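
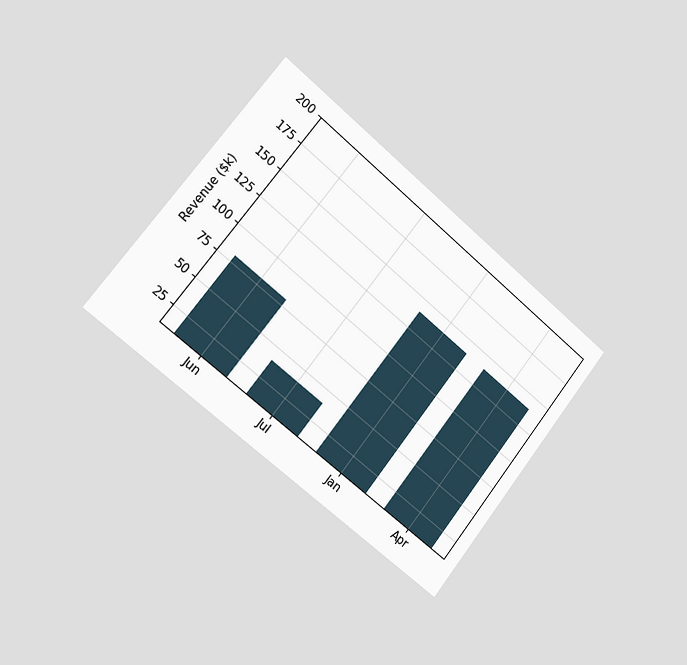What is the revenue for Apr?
$140k

The chart is tilted about 39° clockwise and viewed slightly from the left. Reading along the chart's y-axis, the Apr bar reaches $140k.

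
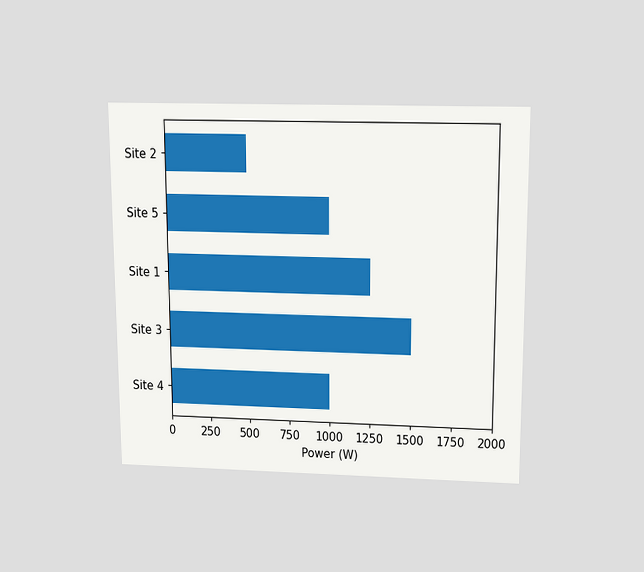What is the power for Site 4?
1000W

The chart is viewed slightly from above. Reading along the chart's x-axis, the Site 4 bar reaches 1000W.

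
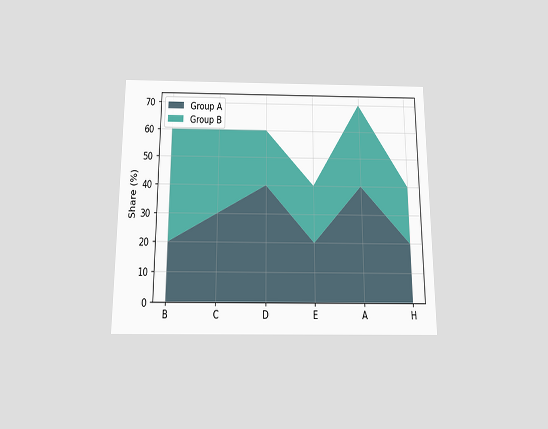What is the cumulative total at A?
70%

The chart is viewed slightly from below. The stacked total at A reaches 70%.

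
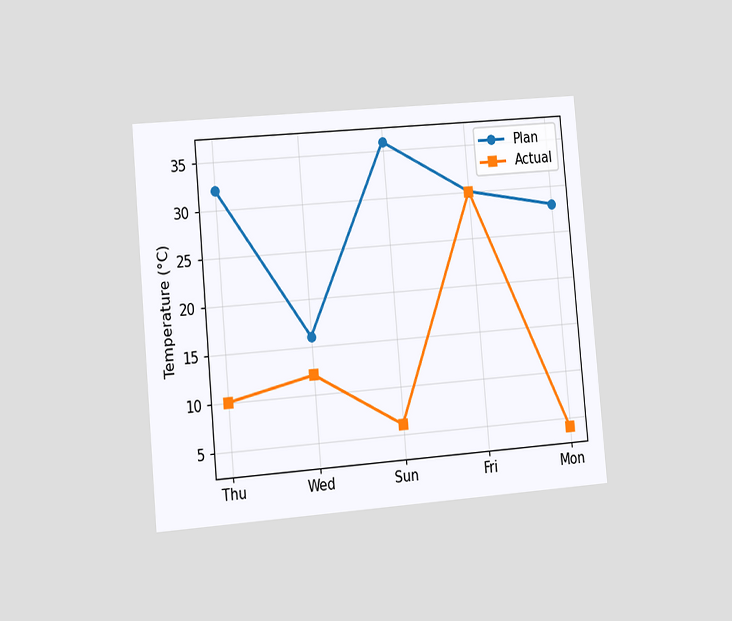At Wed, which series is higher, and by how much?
The chart is tilted about 5° counter-clockwise and viewed slightly from the left. At Wed, Plan sits above the other line by 4°C.

Plan, by 4°C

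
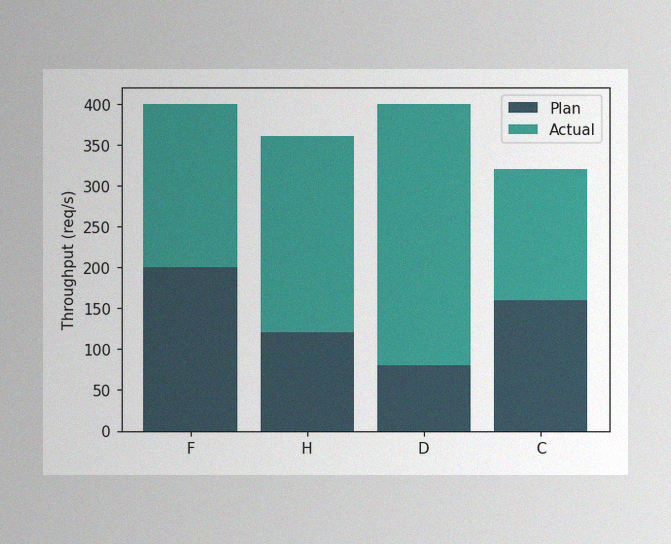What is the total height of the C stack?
320req/s

The image has some photo noise and uneven lighting. The C stack's top reaches 320req/s on the y-axis.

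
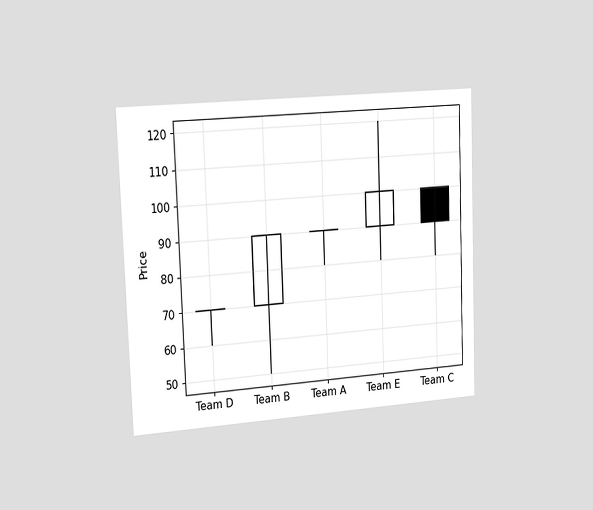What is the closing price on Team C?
The chart is tilted about 2° counter-clockwise and viewed slightly from the left. The Team C candle closes at 90.

90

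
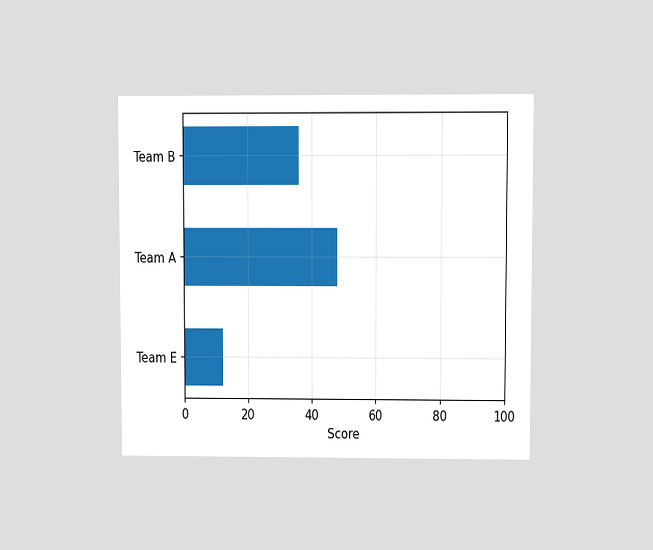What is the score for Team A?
The chart is viewed at a slight angle. Reading along the chart's x-axis, the Team A bar reaches 48.

48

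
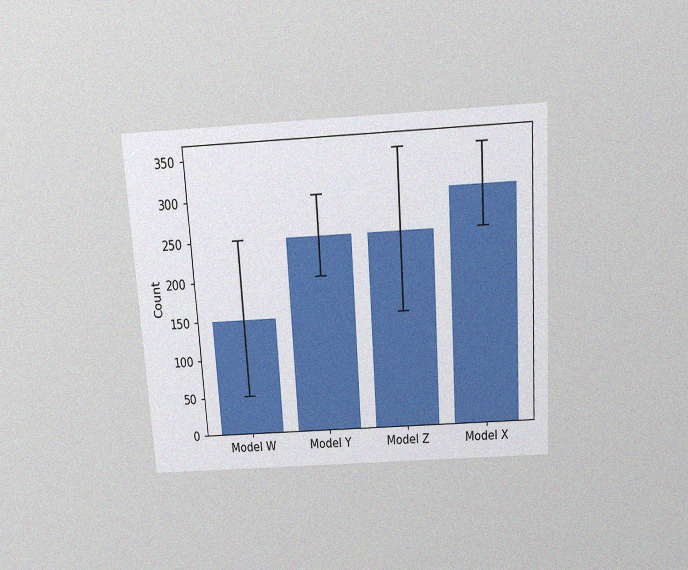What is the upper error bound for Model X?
350

The chart is tilted about 4° counter-clockwise and viewed slightly from above, with some photo noise. The Model X bar's upper whisker reaches 350.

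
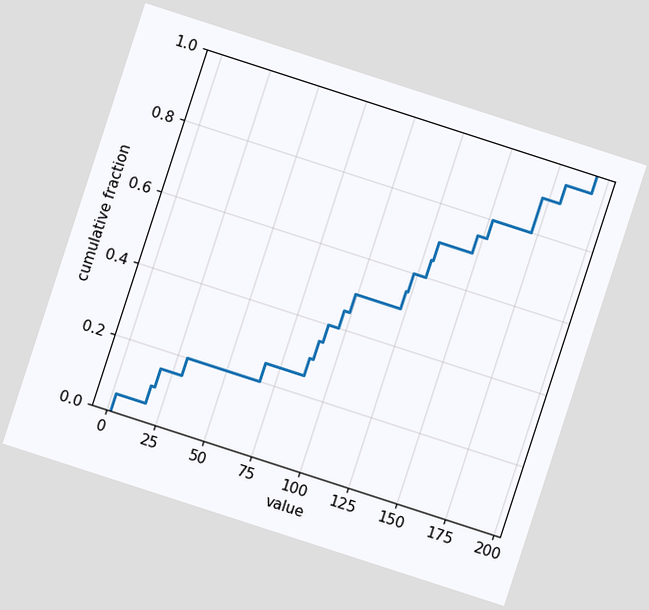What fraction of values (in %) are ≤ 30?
The chart is tilted about 18° clockwise. At x=30 the ECDF step is at 20%.

20%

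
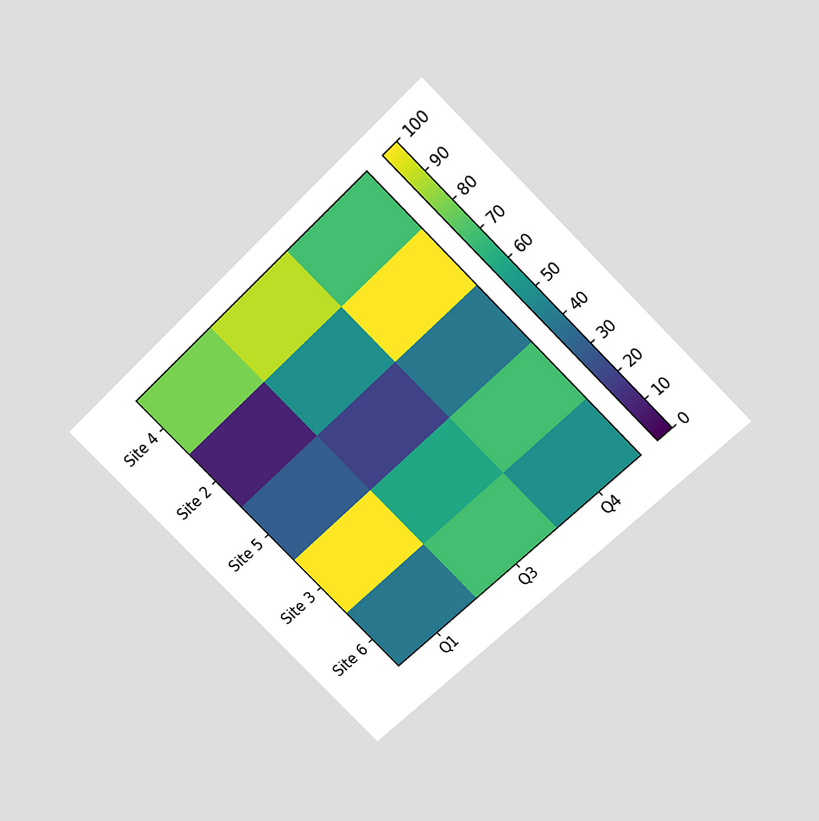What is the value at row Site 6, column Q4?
The chart is tilted about 45° counter-clockwise and viewed slightly from above. Matching cell (Site 6, Q4) against the colorbar gives 50.

50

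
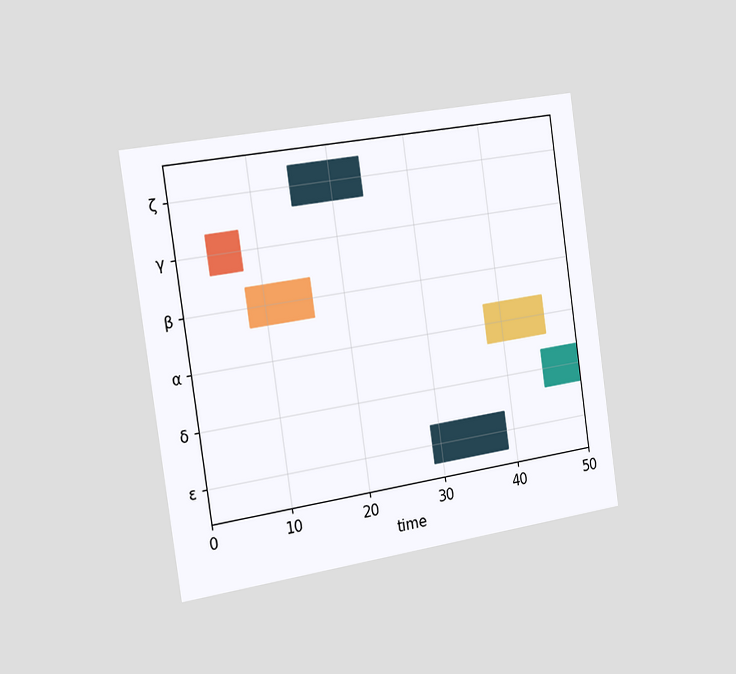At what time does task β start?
The chart is tilted about 8° counter-clockwise and viewed slightly from the left. The β bar begins at t=8.

8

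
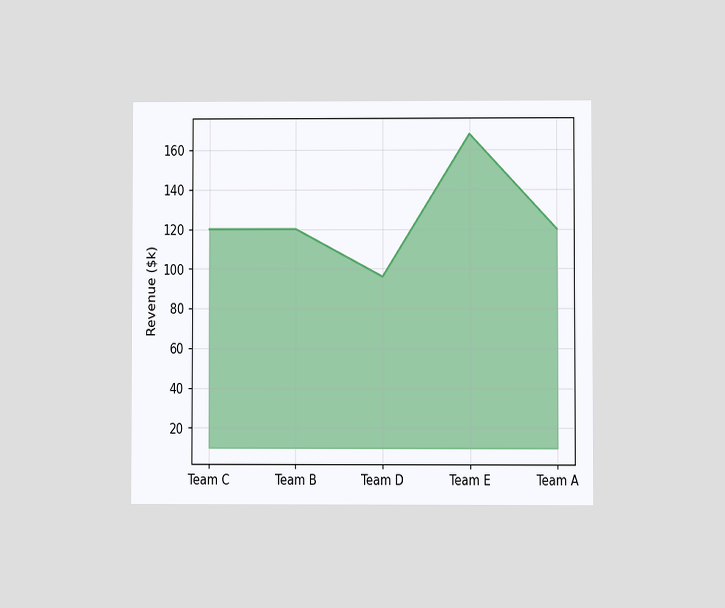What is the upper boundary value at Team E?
$168k

The chart is viewed at a slight angle. At Team E the upper boundary is at $168k.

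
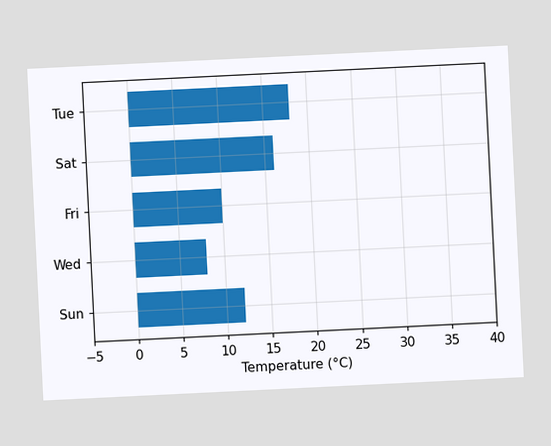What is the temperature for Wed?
The chart is tilted about 3° counter-clockwise. Reading along the chart's x-axis, the Wed bar reaches 8°C.

8°C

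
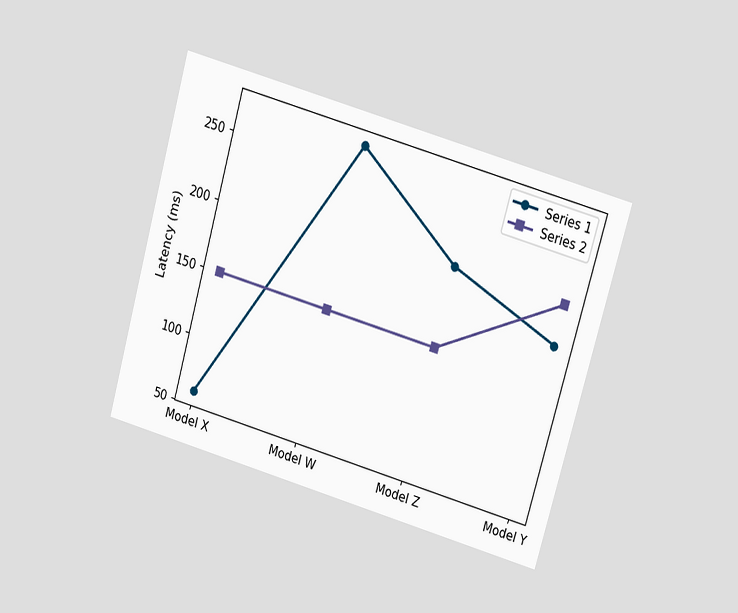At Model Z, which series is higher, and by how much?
Series 1, by 60ms

The chart is tilted about 16° clockwise and viewed at a slight angle. At Model Z, Series 1 sits above the other line by 60ms.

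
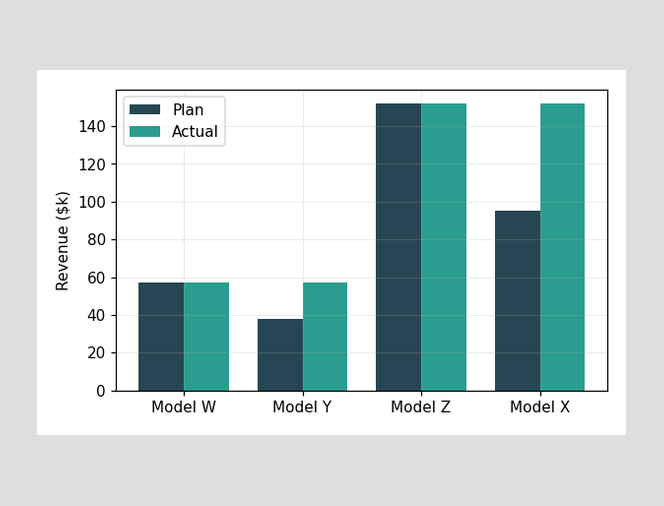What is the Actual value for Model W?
The Actual bar at Model W reaches $57k on the y-axis.

$57k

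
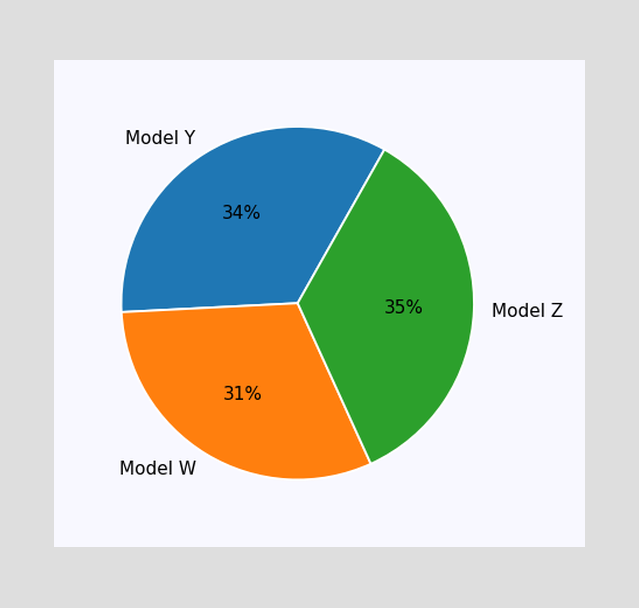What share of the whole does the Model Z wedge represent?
35%

The Model Z slice takes up 35% of the pie.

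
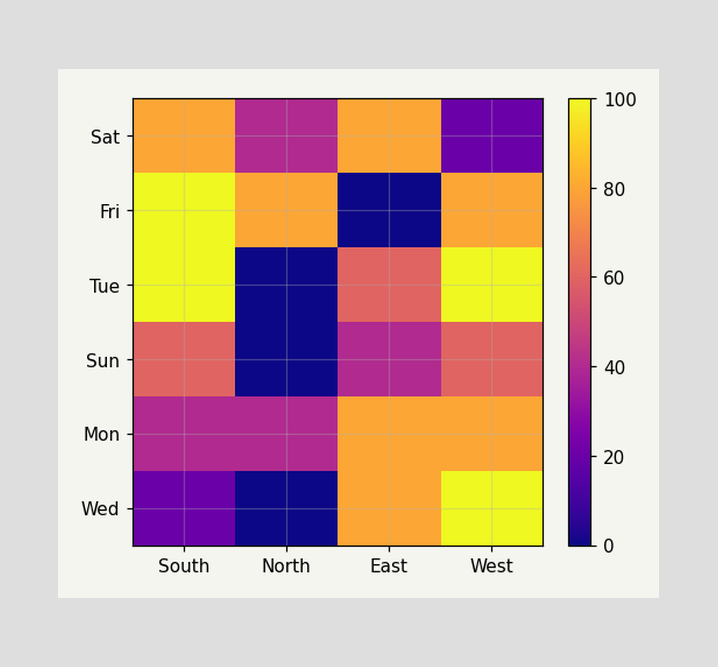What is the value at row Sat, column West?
Matching cell (Sat, West) against the colorbar gives 20.

20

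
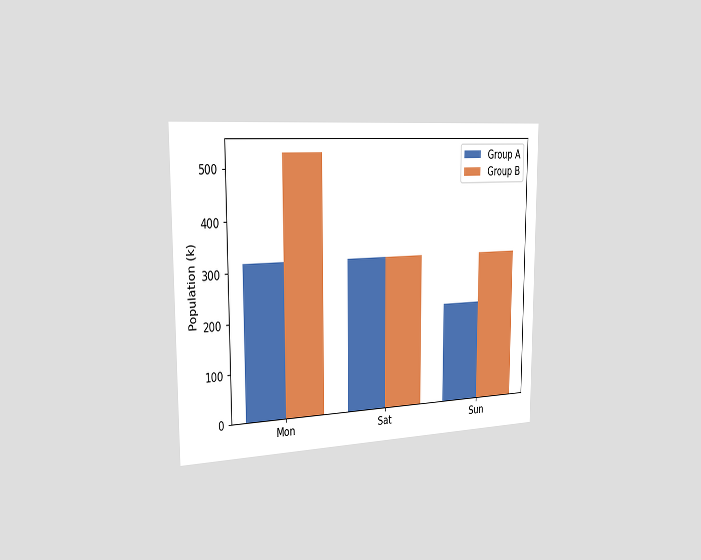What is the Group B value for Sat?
The chart is viewed slightly from the left. The Group B bar at Sat reaches 318k on the y-axis.

318k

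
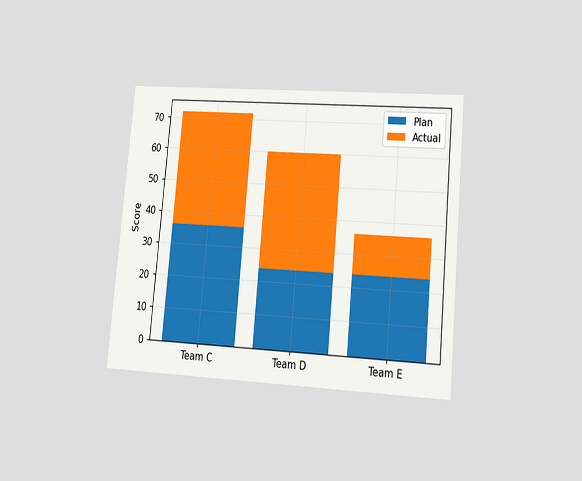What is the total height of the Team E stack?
36

The chart is tilted about 5° clockwise and viewed at a slight angle. The Team E stack's top reaches 36 on the y-axis.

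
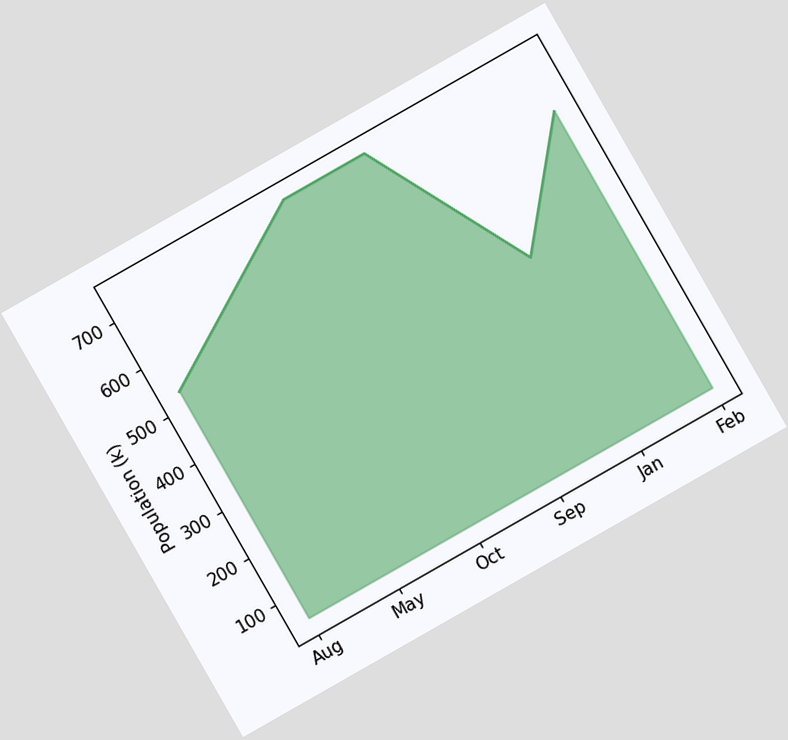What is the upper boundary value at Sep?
The chart is tilted about 30° counter-clockwise. At Sep the upper boundary is at 742k.

742k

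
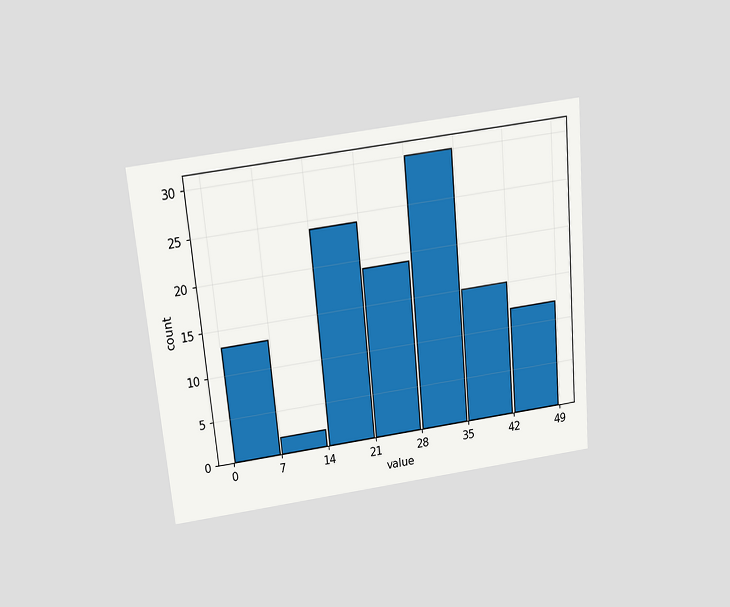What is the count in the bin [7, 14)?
The chart is tilted about 5° counter-clockwise and viewed slightly from above. The [7, 14) bin has height 2.

2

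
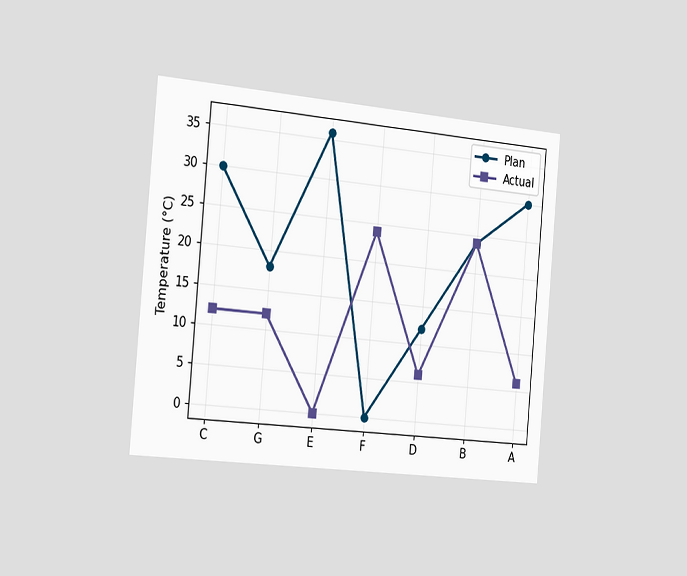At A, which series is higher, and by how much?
Plan, by 24°C

The chart is tilted about 5° clockwise and viewed slightly from the left. At A, Plan sits above the other line by 24°C.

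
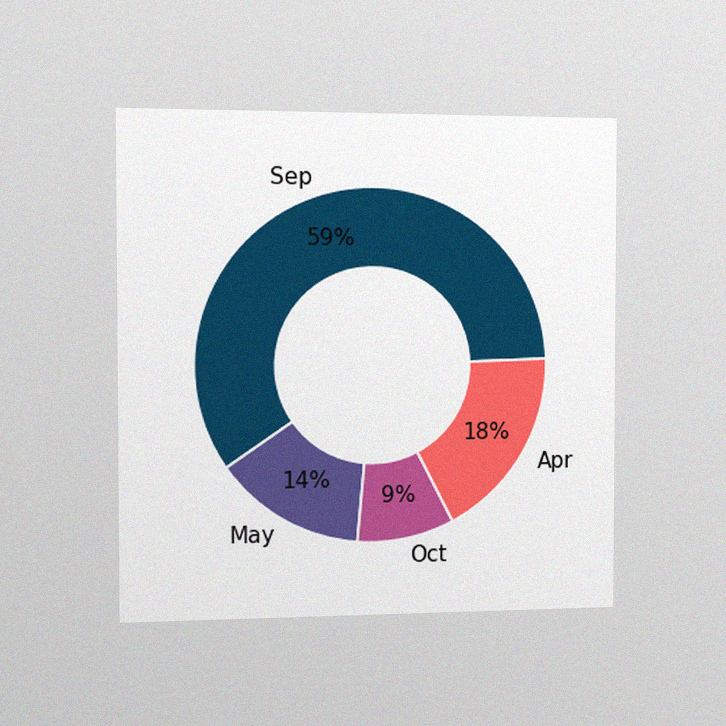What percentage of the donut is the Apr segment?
18%

The chart is viewed slightly from the left, with some photo noise. The Apr segment takes up 18% of the ring.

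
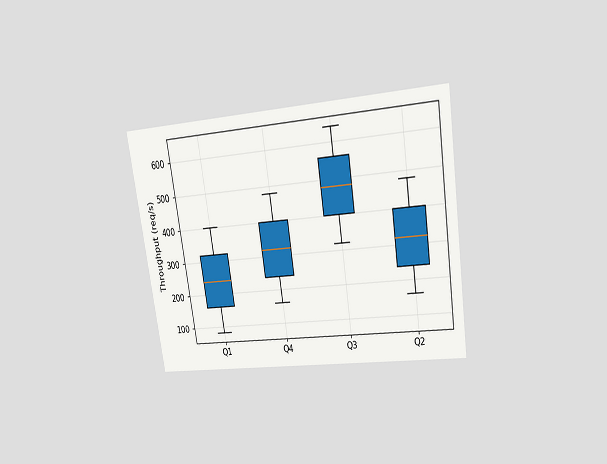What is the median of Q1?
240req/s

The chart is tilted about 9° counter-clockwise and viewed at a slight angle. The median line in the Q1 box sits at 240req/s.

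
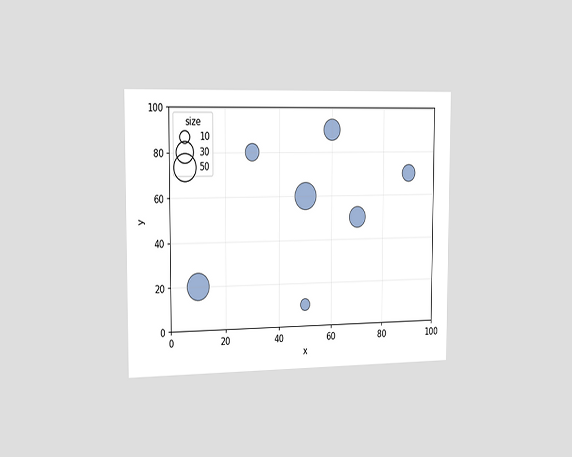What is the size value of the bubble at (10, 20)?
The chart is viewed slightly from the left. Matching the bubble at (10, 20) against the size legend gives 50.

50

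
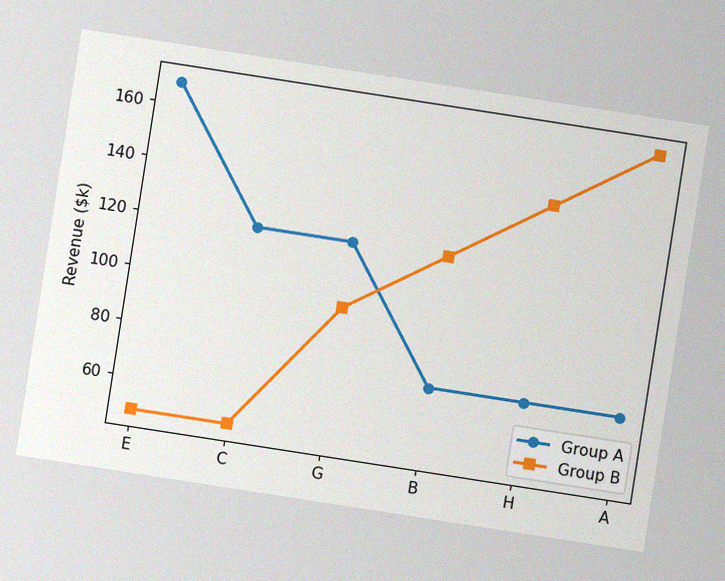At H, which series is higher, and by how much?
Group B, by $72k

The chart is tilted about 9° clockwise, with some photo noise. At H, Group B sits above the other line by $72k.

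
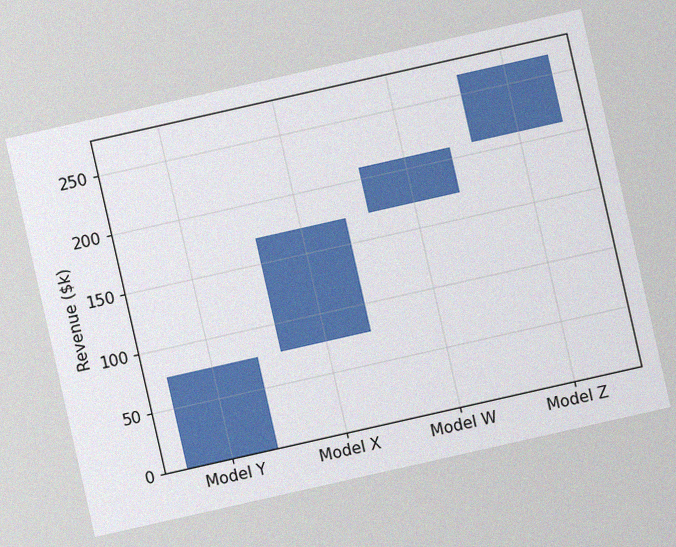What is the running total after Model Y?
The chart is tilted about 13° counter-clockwise, with some photo noise. After Model Y the running total reaches $76k.

$76k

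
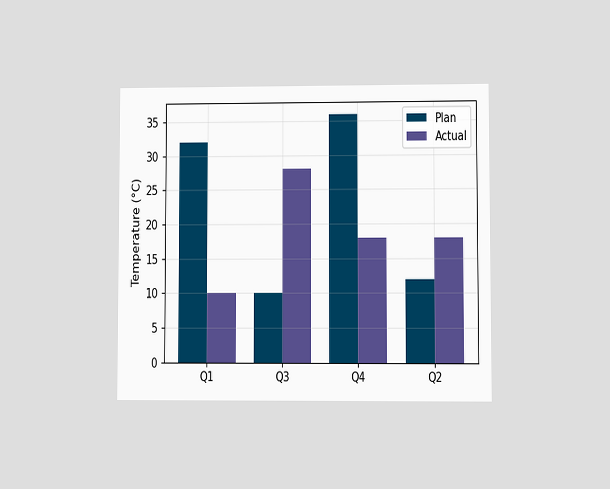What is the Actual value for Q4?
The chart is viewed at a slight angle. The Actual bar at Q4 reaches 18°C on the y-axis.

18°C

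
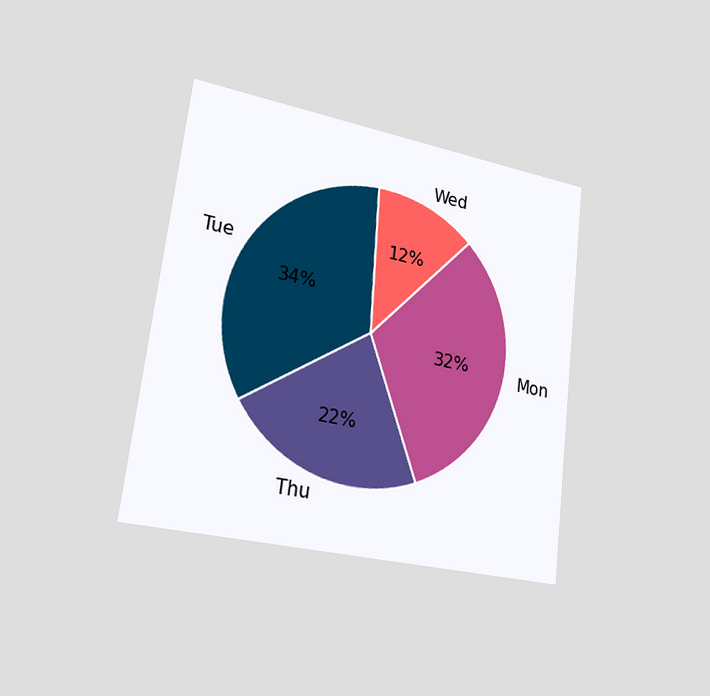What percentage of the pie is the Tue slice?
The chart is tilted about 7° clockwise and viewed slightly from the left. The Tue slice takes up 34% of the pie.

34%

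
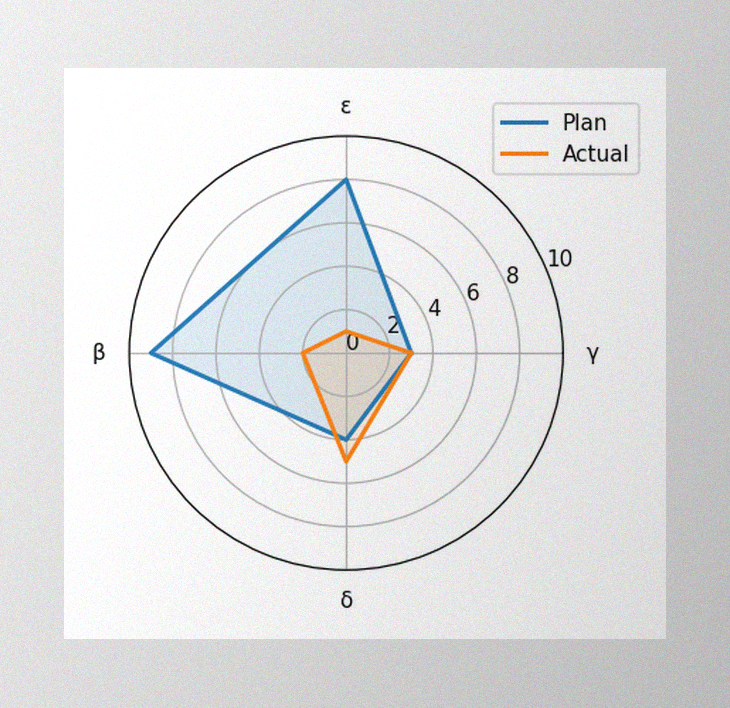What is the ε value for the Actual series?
The image has some photo noise and uneven lighting. On the ε axis, Actual reaches 1.

1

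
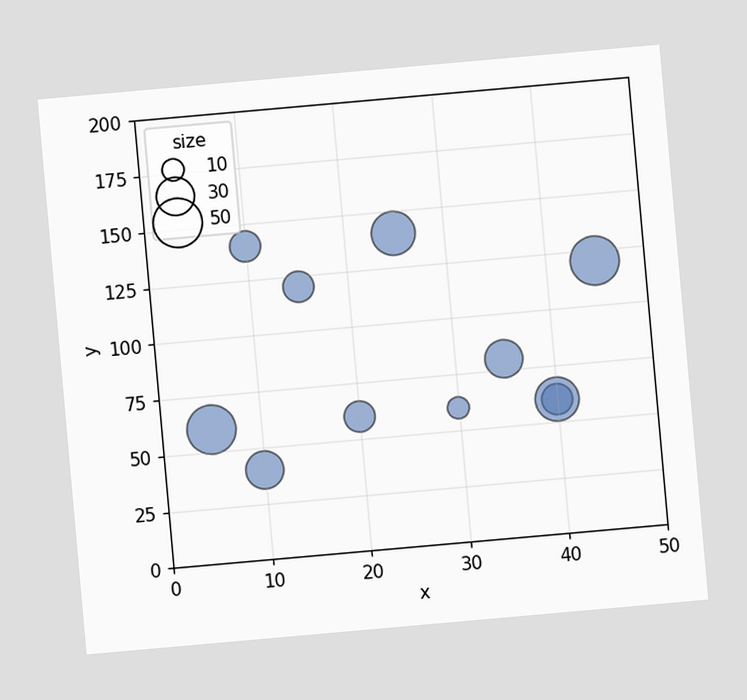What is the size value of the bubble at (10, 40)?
The chart is tilted about 5° counter-clockwise. Matching the bubble at (10, 40) against the size legend gives 30.

30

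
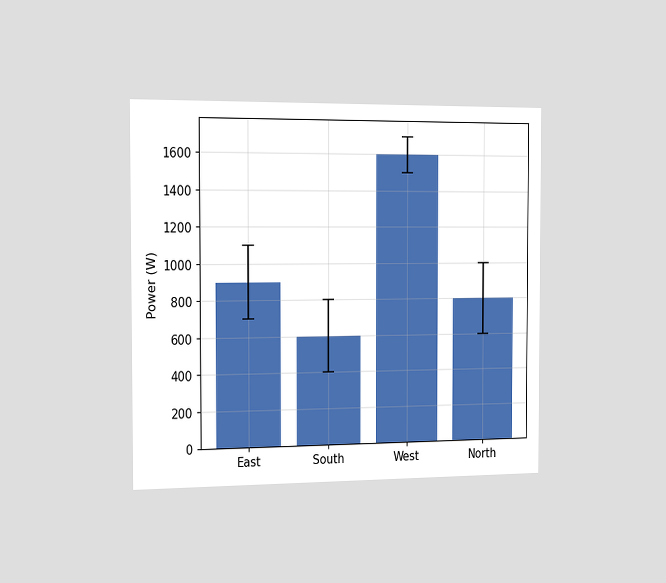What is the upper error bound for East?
1100W

The chart is viewed slightly from the left. The East bar's upper whisker reaches 1100W.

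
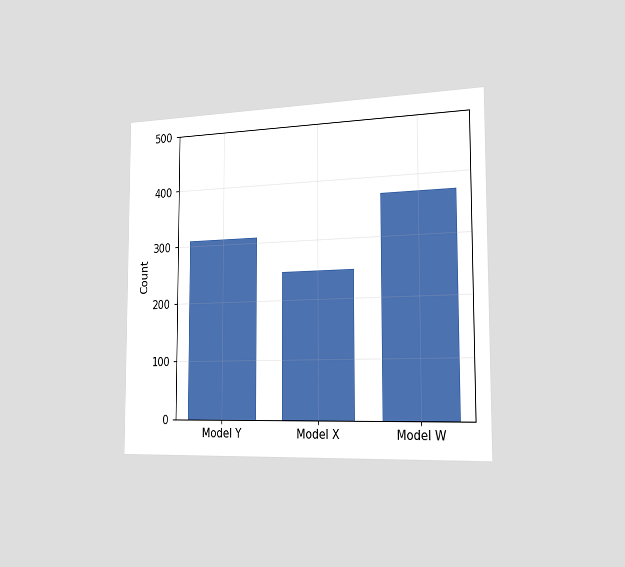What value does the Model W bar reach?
The chart is viewed slightly from the right. Reading along the chart's y-axis, the Model W bar reaches 372.

372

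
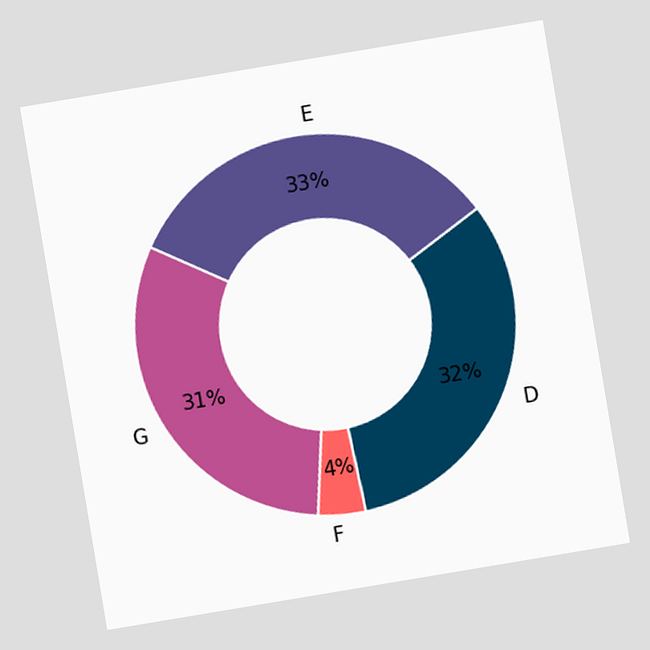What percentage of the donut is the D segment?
The chart is tilted about 9° counter-clockwise. The D segment takes up 32% of the ring.

32%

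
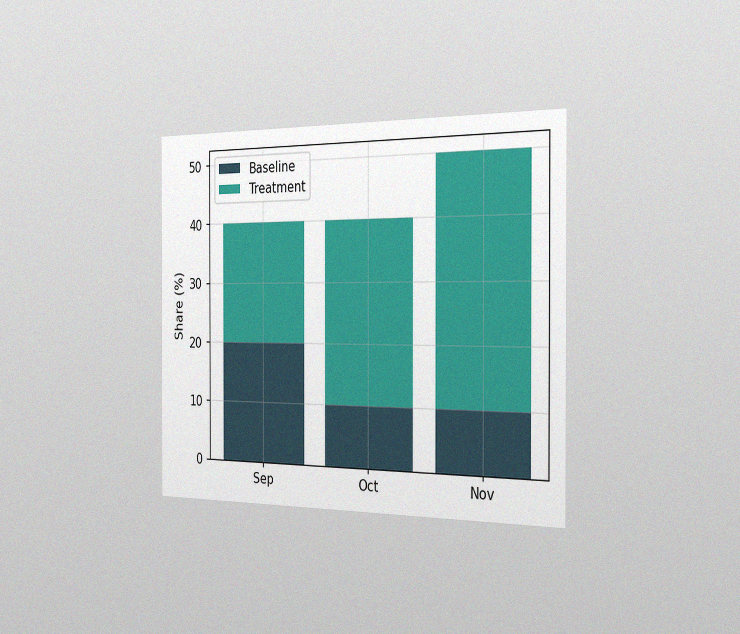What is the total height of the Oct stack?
The chart is viewed slightly from the right, with some photo noise. The Oct stack's top reaches 40% on the y-axis.

40%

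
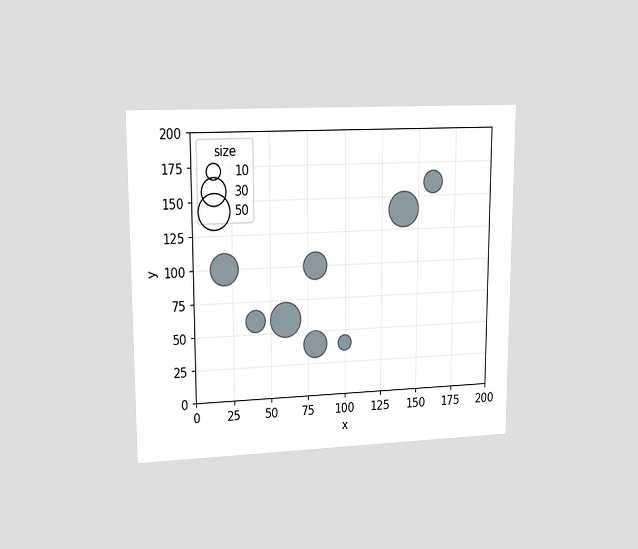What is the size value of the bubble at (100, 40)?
10

The chart is viewed at a slight angle. Matching the bubble at (100, 40) against the size legend gives 10.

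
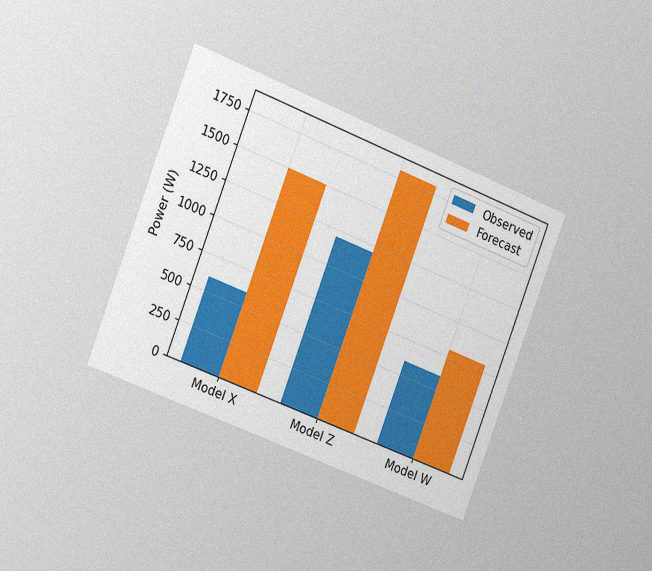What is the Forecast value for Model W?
The chart is tilted about 21° clockwise and viewed slightly from the left, with some photo noise. The Forecast bar at Model W reaches 800W on the y-axis.

800W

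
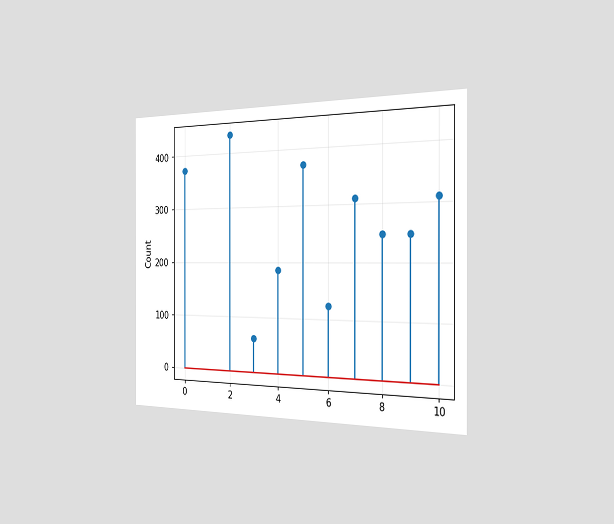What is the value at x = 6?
124

The chart is viewed slightly from the right. The stem at x=6 reaches 124.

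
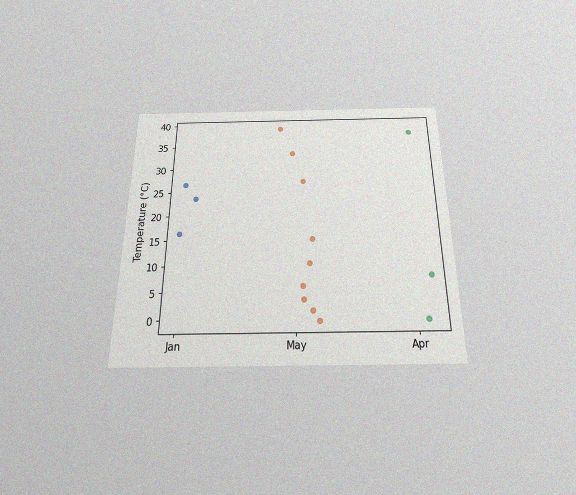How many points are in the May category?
9

The chart is viewed slightly from below, with some photo noise. Counting the markers in the May column gives 9.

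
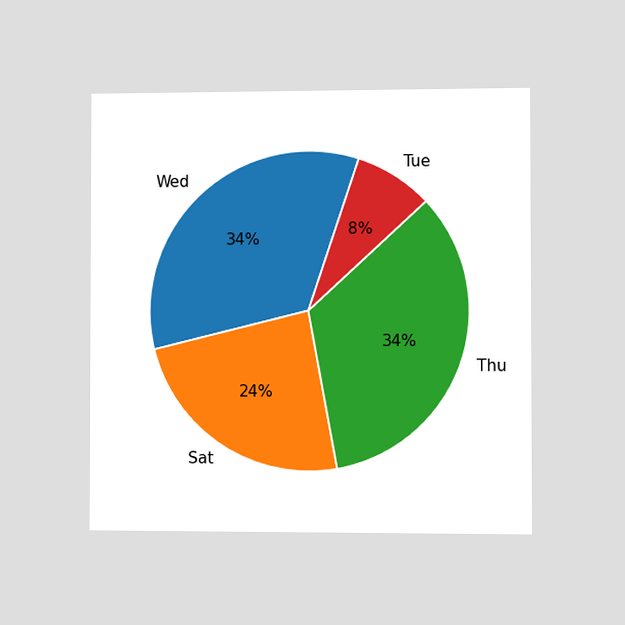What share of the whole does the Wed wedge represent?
34%

The chart is viewed slightly from the right. The Wed slice takes up 34% of the pie.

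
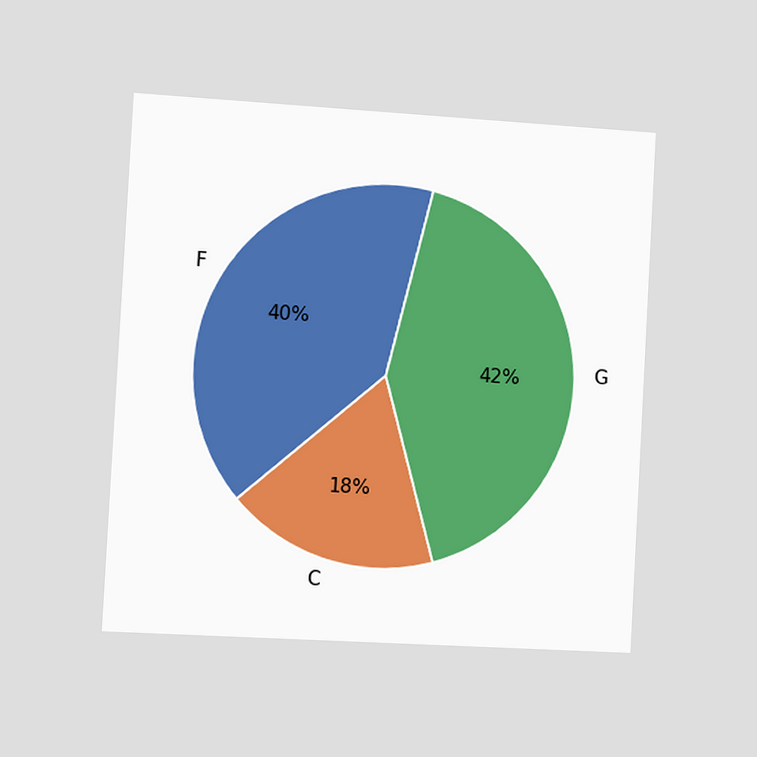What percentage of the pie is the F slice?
The chart is tilted about 3° clockwise and viewed slightly from the left. The F slice takes up 40% of the pie.

40%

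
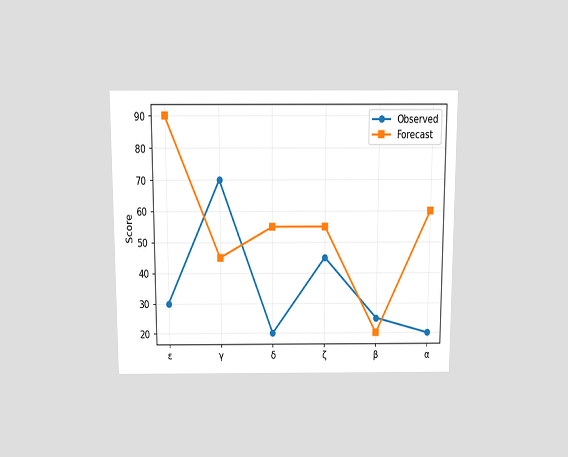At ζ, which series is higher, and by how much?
The chart is viewed slightly from above. At ζ, Forecast sits above the other line by 10.

Forecast, by 10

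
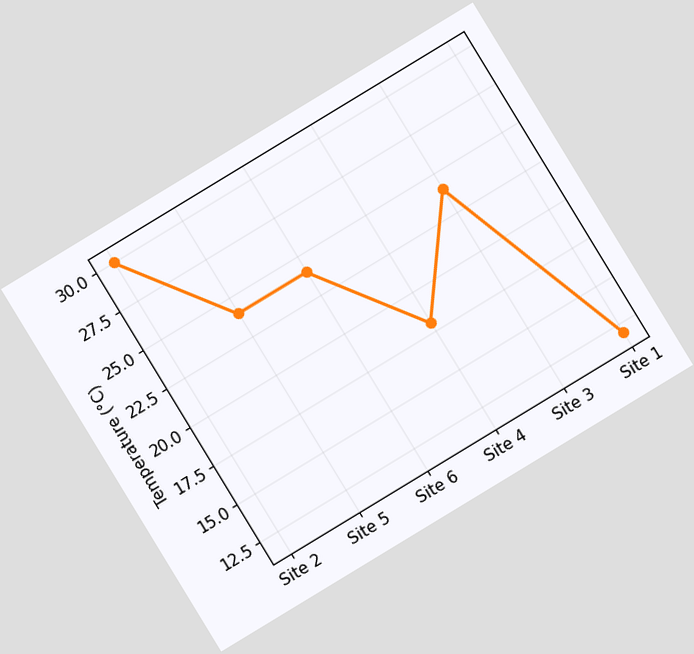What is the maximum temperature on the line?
30°C

The chart is tilted about 31° counter-clockwise. The highest point is at Site 2, and reading across to the y-axis gives 30°C.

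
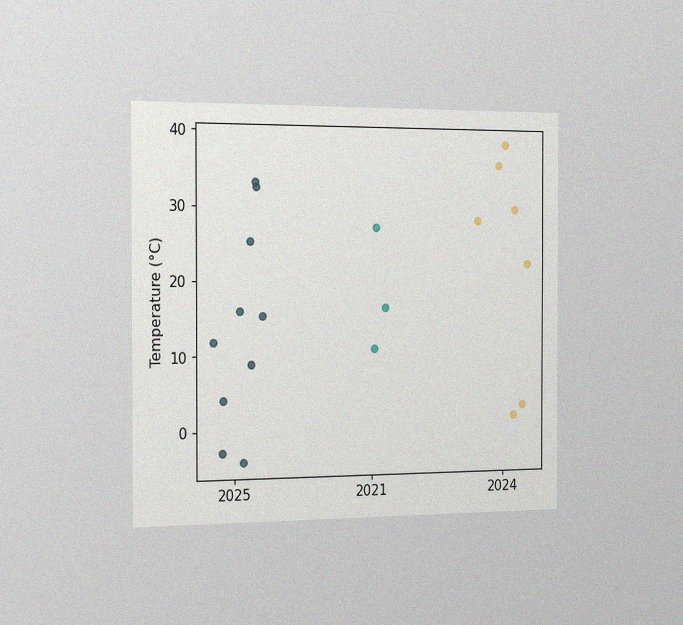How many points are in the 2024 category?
7

The chart is viewed slightly from the left, with some photo noise. Counting the markers in the 2024 column gives 7.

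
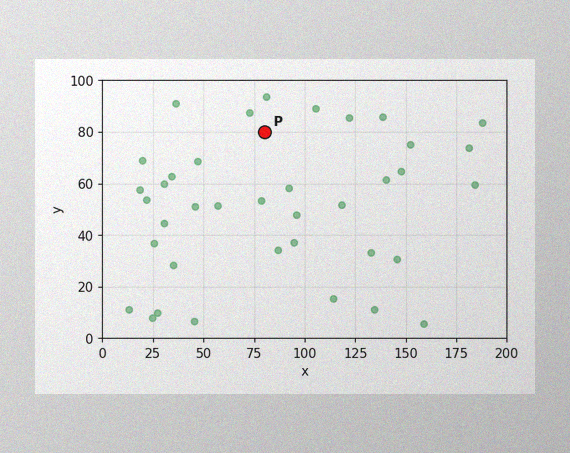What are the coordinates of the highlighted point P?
(80, 80)

The image has some photo noise and uneven lighting. Following the gridlines from P to each axis, P sits at (80, 80).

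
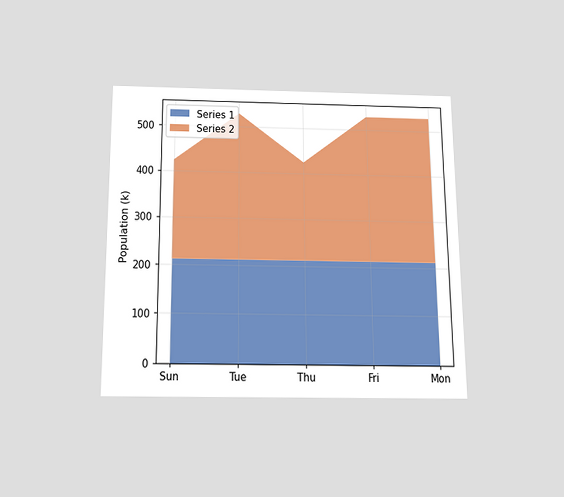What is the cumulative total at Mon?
530k

The chart is viewed slightly from below. The stacked total at Mon reaches 530k.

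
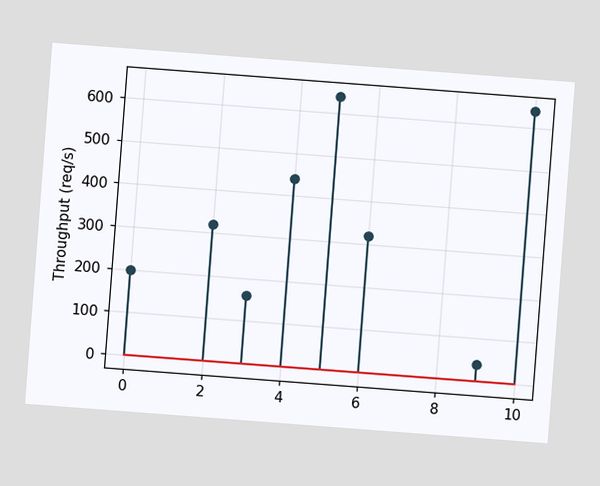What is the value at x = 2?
The chart is tilted about 4° clockwise. The stem at x=2 reaches 320req/s.

320req/s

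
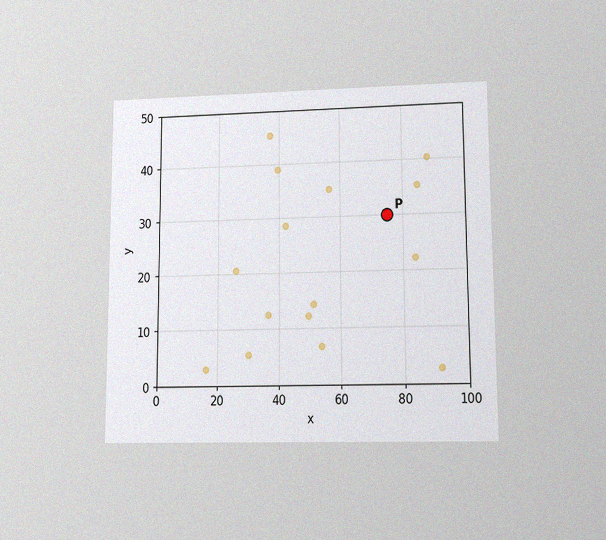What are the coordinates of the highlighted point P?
The chart is viewed at a slight angle, with some photo noise. Following the gridlines from P to each axis, P sits at (75, 30).

(75, 30)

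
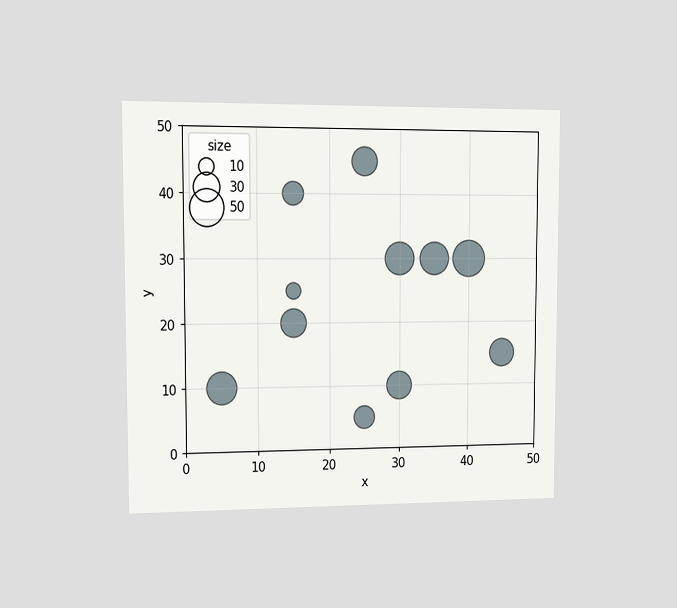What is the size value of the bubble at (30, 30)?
40

The chart is viewed at a slight angle. Matching the bubble at (30, 30) against the size legend gives 40.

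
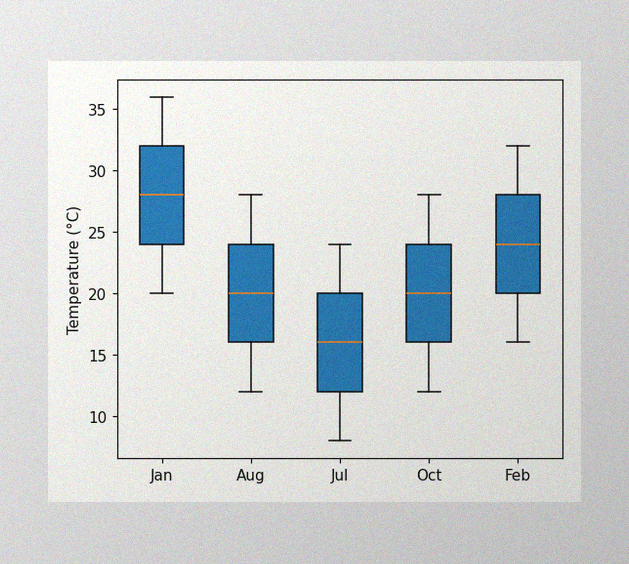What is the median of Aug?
The image has some photo noise and uneven lighting. The median line in the Aug box sits at 20°C.

20°C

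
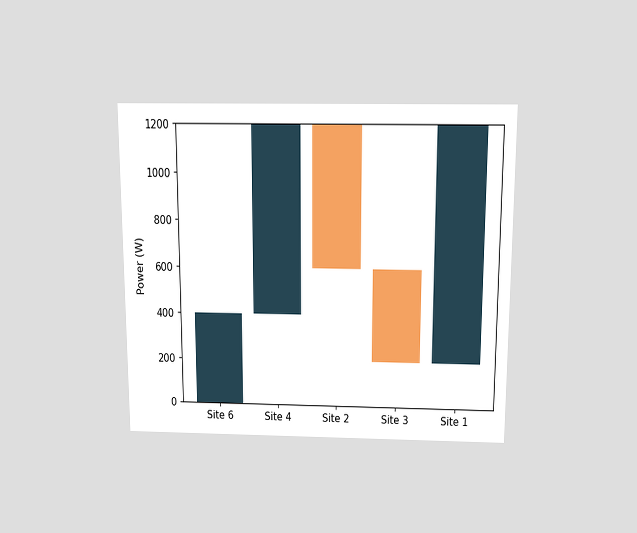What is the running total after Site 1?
The chart is viewed slightly from above. After Site 1 the running total reaches 1200W.

1200W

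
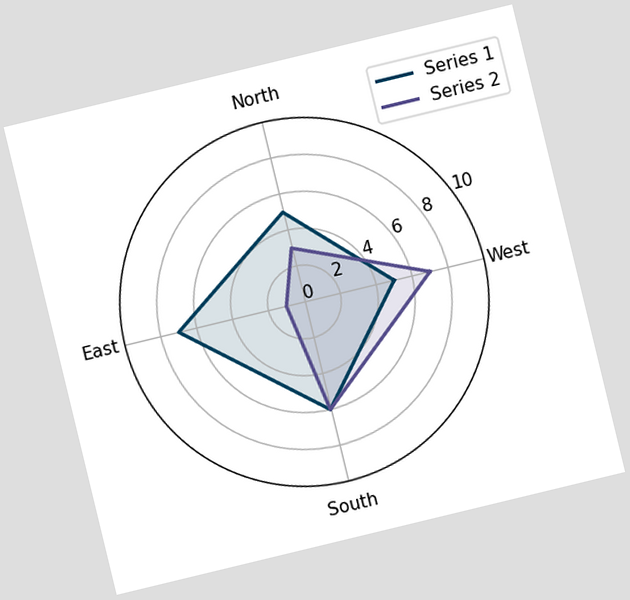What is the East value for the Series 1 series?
The chart is tilted about 14° counter-clockwise. On the East axis, Series 1 reaches 7.

7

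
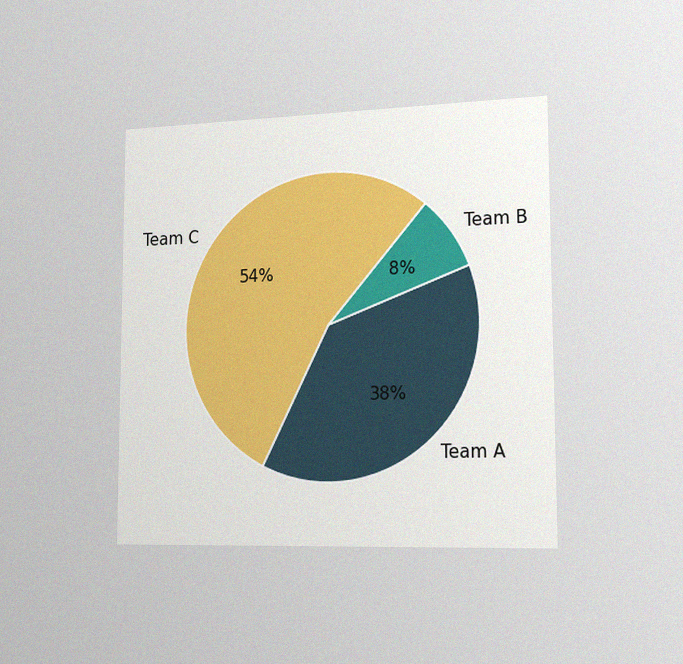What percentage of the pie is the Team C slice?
The chart is viewed slightly from the right, with some photo noise. The Team C slice takes up 54% of the pie.

54%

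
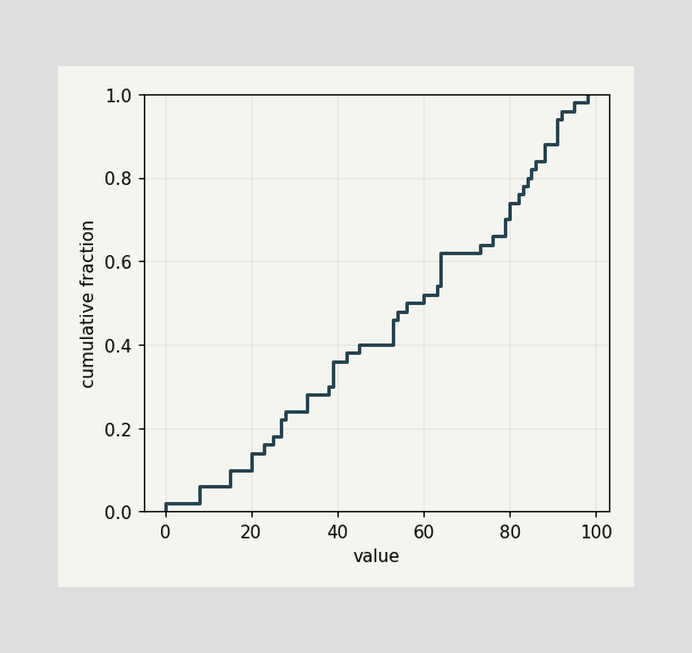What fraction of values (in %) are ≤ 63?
At x=63 the ECDF step is at 54%.

54%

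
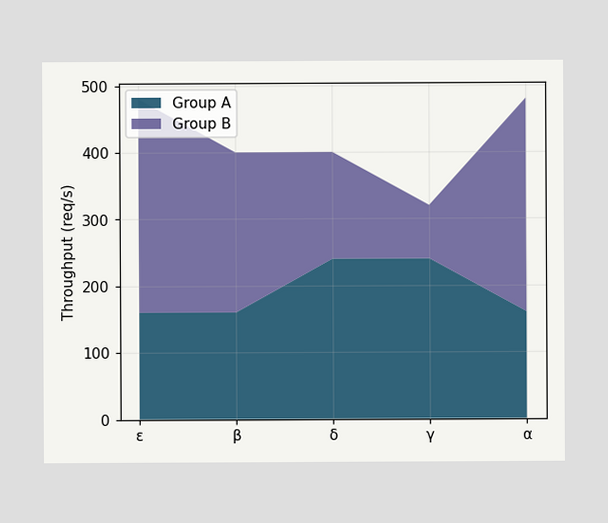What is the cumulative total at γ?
320req/s

The stacked total at γ reaches 320req/s.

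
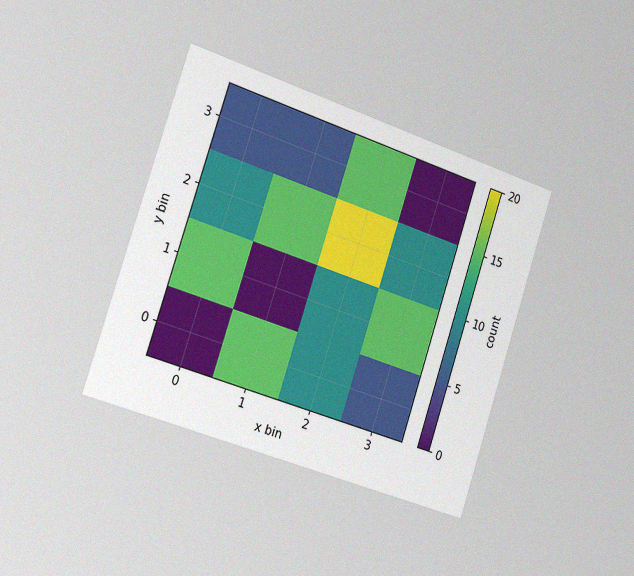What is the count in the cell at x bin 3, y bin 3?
0

The chart is tilted about 18° clockwise and viewed slightly from the left, with some photo noise. Matching the cell (3, 3) against the colorbar gives 0.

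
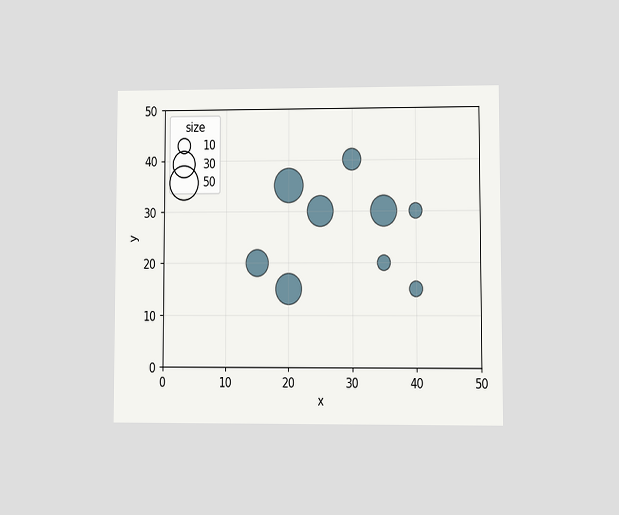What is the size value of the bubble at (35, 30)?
The chart is viewed at a slight angle. Matching the bubble at (35, 30) against the size legend gives 40.

40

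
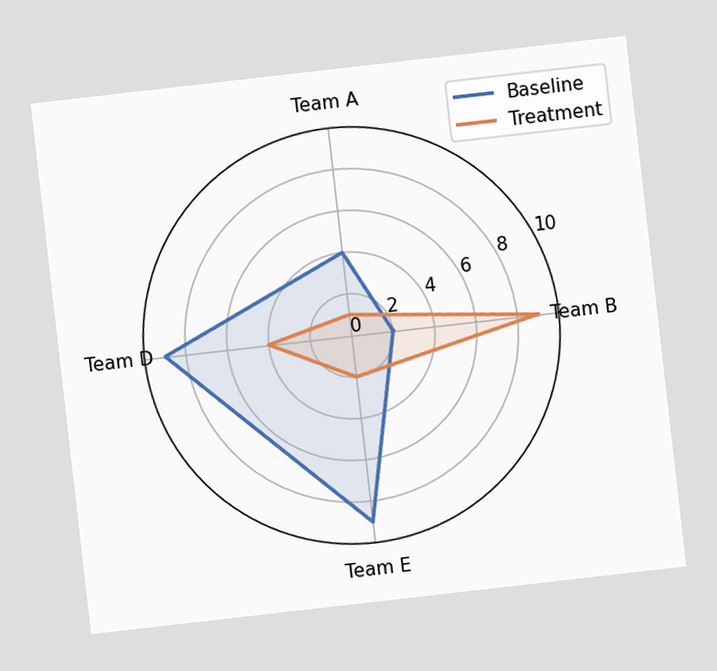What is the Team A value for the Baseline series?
The chart is tilted about 7° counter-clockwise. On the Team A axis, Baseline reaches 4.

4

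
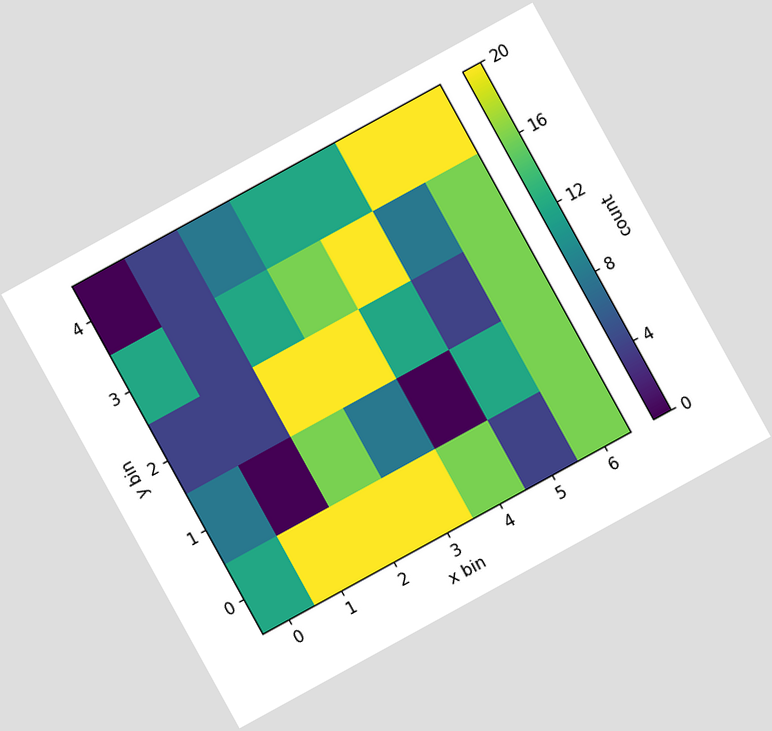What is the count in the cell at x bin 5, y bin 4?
The chart is tilted about 29° counter-clockwise. Matching the cell (5, 4) against the colorbar gives 20.

20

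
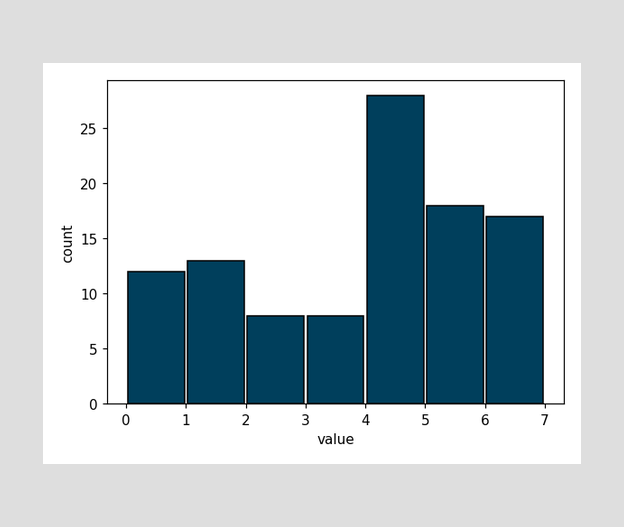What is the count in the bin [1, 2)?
The [1, 2) bin has height 13.

13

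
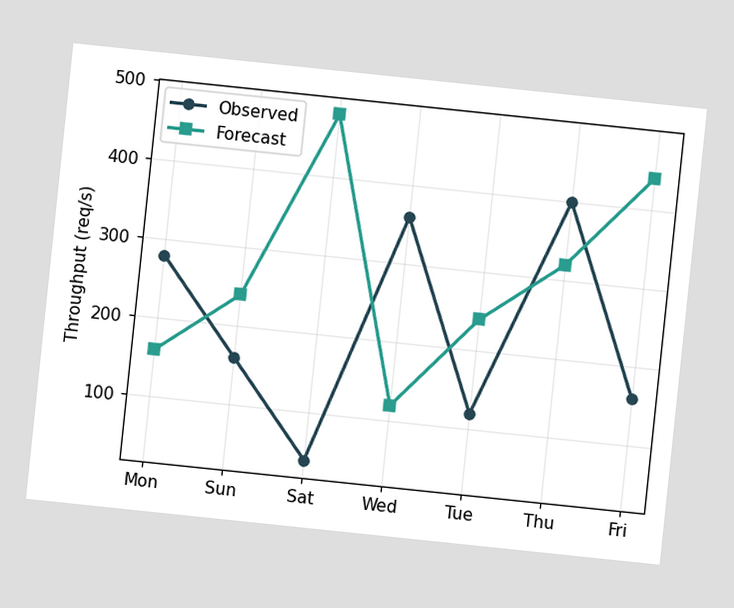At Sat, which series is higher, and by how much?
Forecast, by 440req/s

The chart is tilted about 6° clockwise. At Sat, Forecast sits above the other line by 440req/s.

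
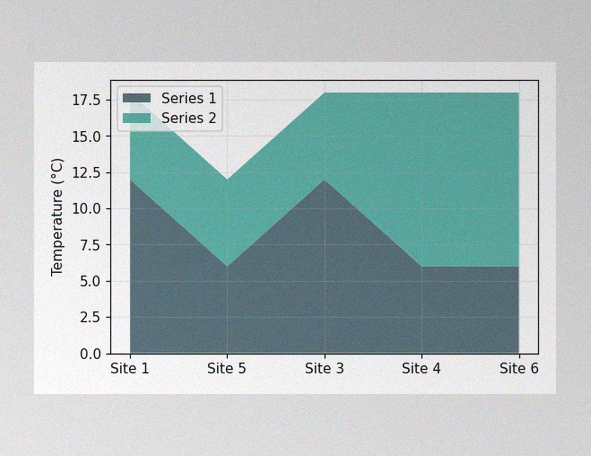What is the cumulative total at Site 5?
12°C

The image has some photo noise and uneven lighting. The stacked total at Site 5 reaches 12°C.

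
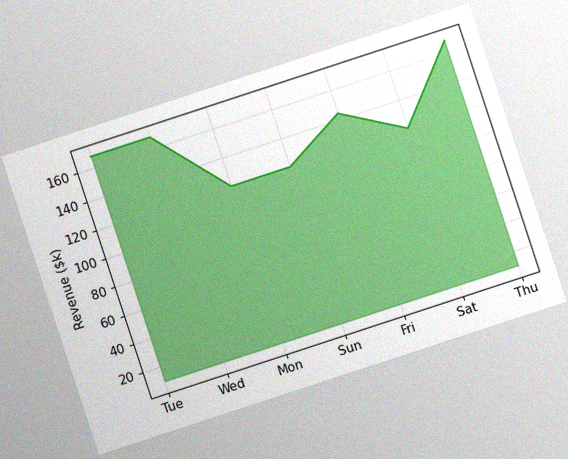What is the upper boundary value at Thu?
The chart is tilted about 18° counter-clockwise, with some photo noise. At Thu the upper boundary is at $168k.

$168k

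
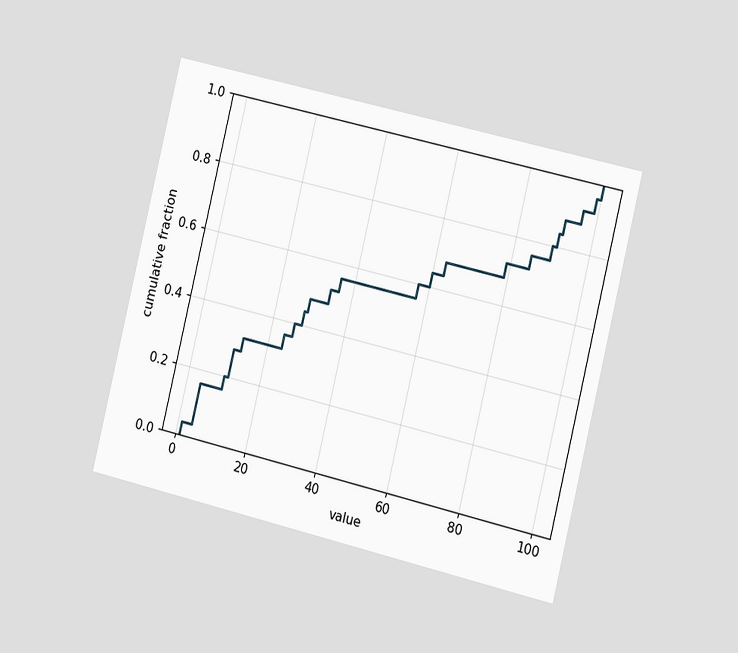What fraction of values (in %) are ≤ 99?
The chart is tilted about 13° clockwise and viewed slightly from the right. At x=99 the ECDF step is at 96%.

96%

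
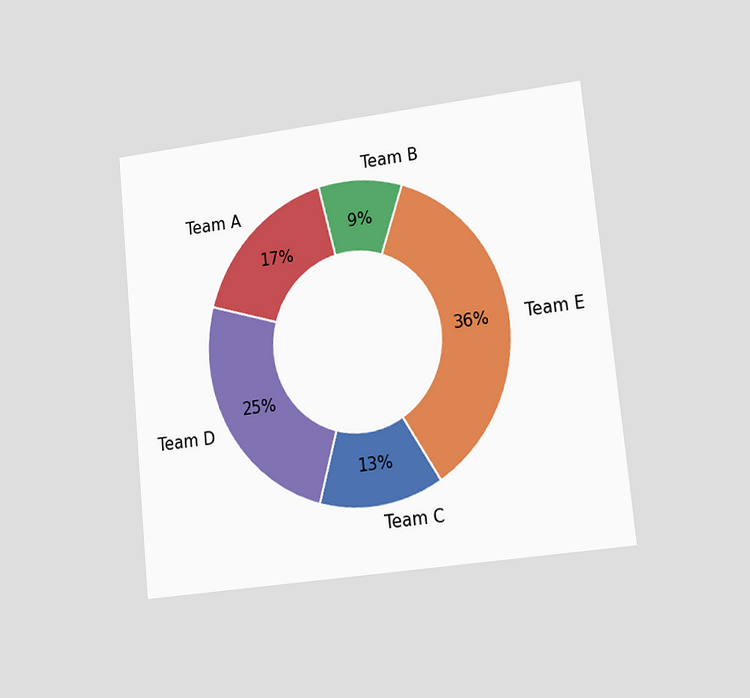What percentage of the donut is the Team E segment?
36%

The chart is tilted about 6° counter-clockwise and viewed slightly from the right. The Team E segment takes up 36% of the ring.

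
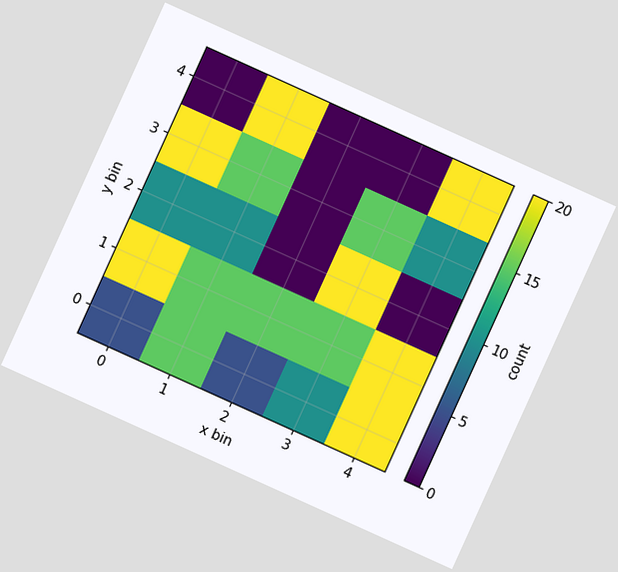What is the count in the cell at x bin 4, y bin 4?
20

The chart is tilted about 24° clockwise. Matching the cell (4, 4) against the colorbar gives 20.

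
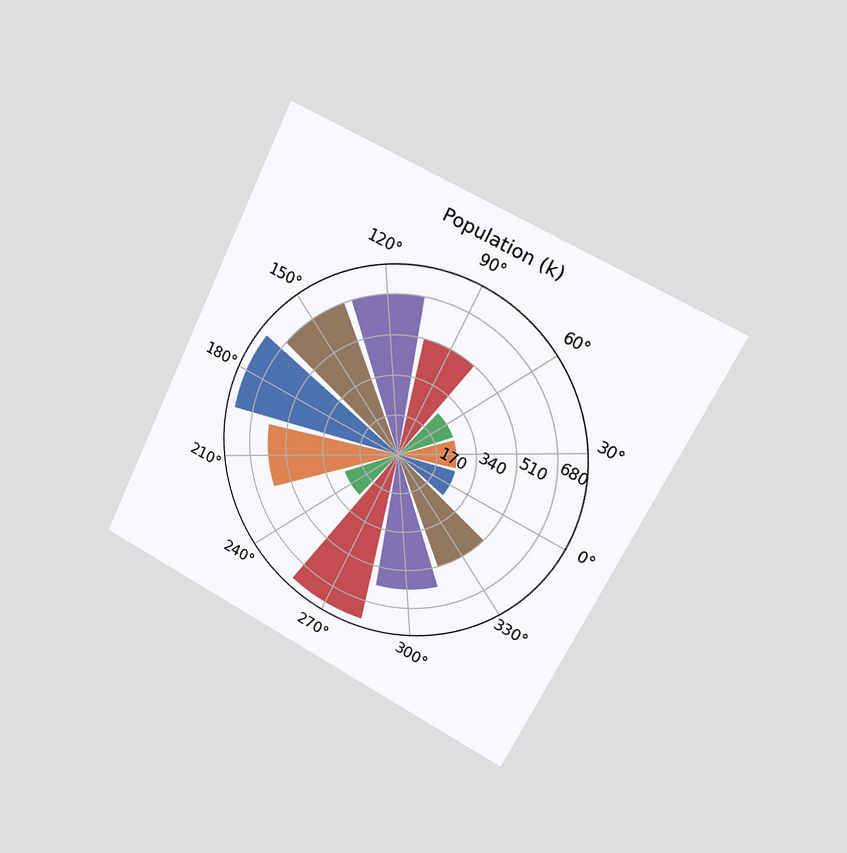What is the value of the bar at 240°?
255k

The chart is tilted about 26° clockwise and viewed slightly from the right. The bar at 240° reaches 255k on the radial axis.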